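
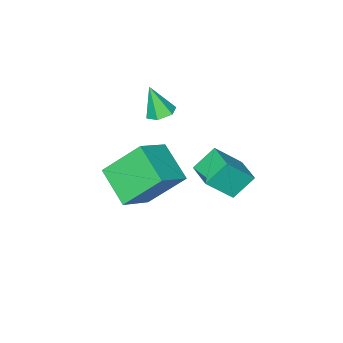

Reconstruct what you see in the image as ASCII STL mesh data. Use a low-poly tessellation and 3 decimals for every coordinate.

solid 
facet normal -0.614 0.310 -0.726
outer loop
vertex 0.683 0.368 1.598
vertex 1.122 1.438 1.683
vertex 1.493 0.099 0.798
endloop
endfacet
facet normal -0.379 -0.923 -0.073
outer loop
vertex 2.438 -0.378 1.917
vertex 0.683 0.368 1.598
vertex 1.493 0.099 0.798
endloop
endfacet
facet normal -0.614 0.310 -0.726
outer loop
vertex 1.493 0.099 0.798
vertex 1.122 1.438 1.683
vertex 1.932 1.169 0.883
endloop
endfacet
facet normal 0.693 -0.230 -0.683
outer loop
vertex 1.932 1.169 0.883
vertex 2.438 -0.378 1.917
vertex 1.493 0.099 0.798
endloop
endfacet
facet normal -0.693 0.230 0.683
outer loop
vertex 0.683 0.368 1.598
vertex 2.067 0.961 2.802
vertex 1.122 1.438 1.683
endloop
endfacet
facet normal -0.379 -0.923 -0.073
outer loop
vertex 1.628 -0.109 2.717
vertex 0.683 0.368 1.598
vertex 2.438 -0.378 1.917
endloop
endfacet
facet normal -0.693 0.230 0.683
outer loop
vertex 1.628 -0.109 2.717
vertex 2.067 0.961 2.802
vertex 0.683 0.368 1.598
endloop
endfacet
facet normal 0.379 0.923 0.073
outer loop
vertex 1.122 1.438 1.683
vertex 2.067 0.961 2.802
vertex 1.932 1.169 0.883
endloop
endfacet
facet normal 0.693 -0.230 -0.683
outer loop
vertex 2.877 0.692 2.002
vertex 2.438 -0.378 1.917
vertex 1.932 1.169 0.883
endloop
endfacet
facet normal 0.379 0.923 0.073
outer loop
vertex 1.932 1.169 0.883
vertex 2.067 0.961 2.802
vertex 2.877 0.692 2.002
endloop
endfacet
facet normal 0.614 -0.310 0.726
outer loop
vertex 2.877 0.692 2.002
vertex 1.628 -0.109 2.717
vertex 2.438 -0.378 1.917
endloop
endfacet
facet normal 0.614 -0.310 0.726
outer loop
vertex 2.067 0.961 2.802
vertex 1.628 -0.109 2.717
vertex 2.877 0.692 2.002
endloop
endfacet
facet normal -0.081 0.383 -0.920
outer loop
vertex 2.03 -3.24 2.681
vertex 1.495 -3.01 2.824
vertex 1.993 -2.688 2.914
endloop
endfacet
facet normal 0.958 -0.054 0.281
outer loop
vertex 2.03 -3.24 2.681
vertex 1.993 -2.688 2.914
vertex 1.605 -3.53 4.076
endloop
endfacet
facet normal -0.081 0.383 -0.920
outer loop
vertex 1.993 -2.688 2.914
vertex 1.495 -3.01 2.824
vertex 1.457 -2.458 3.057
endloop
endfacet
facet normal 0.443 0.649 0.618
outer loop
vertex 1.993 -2.688 2.914
vertex 1.457 -2.458 3.057
vertex 1.605 -3.53 4.076
endloop
endfacet
facet normal -0.081 0.383 -0.920
outer loop
vertex 1.457 -2.458 3.057
vertex 1.495 -3.01 2.824
vertex 0.959 -2.78 2.967
endloop
endfacet
facet normal -0.486 0.566 0.666
outer loop
vertex 1.457 -2.458 3.057
vertex 0.959 -2.78 2.967
vertex 1.605 -3.53 4.076
endloop
endfacet
facet normal -0.081 0.383 -0.920
outer loop
vertex 0.959 -2.78 2.967
vertex 1.495 -3.01 2.824
vertex 0.997 -3.332 2.734
endloop
endfacet
facet normal -0.900 -0.220 0.375
outer loop
vertex 0.959 -2.78 2.967
vertex 0.997 -3.332 2.734
vertex 1.605 -3.53 4.076
endloop
endfacet
facet normal -0.080 0.382 -0.921
outer loop
vertex 0.997 -3.332 2.734
vertex 1.495 -3.01 2.824
vertex 1.532 -3.562 2.592
endloop
endfacet
facet normal -0.386 -0.922 0.039
outer loop
vertex 0.997 -3.332 2.734
vertex 1.532 -3.562 2.592
vertex 1.605 -3.53 4.076
endloop
endfacet
facet normal -0.082 0.381 -0.921
outer loop
vertex 1.532 -3.562 2.592
vertex 1.495 -3.01 2.824
vertex 2.03 -3.24 2.681
endloop
endfacet
facet normal 0.544 -0.839 -0.009
outer loop
vertex 1.532 -3.562 2.592
vertex 2.03 -3.24 2.681
vertex 1.605 -3.53 4.076
endloop
endfacet
facet normal -0.846 -0.082 -0.527
outer loop
vertex 1.895 -4.503 -1.239
vertex 0.869 -3.472 0.248
vertex 2.255 -2.964 -2.057
endloop
endfacet
facet normal 0.493 -0.495 -0.715
outer loop
vertex 3.651 -2.828 -1.188
vertex 1.895 -4.503 -1.239
vertex 2.255 -2.964 -2.057
endloop
endfacet
facet normal -0.846 -0.082 -0.527
outer loop
vertex 2.255 -2.964 -2.057
vertex 0.869 -3.472 0.248
vertex 1.229 -1.933 -0.571
endloop
endfacet
facet normal 0.202 0.864 -0.460
outer loop
vertex 1.229 -1.933 -0.571
vertex 3.651 -2.828 -1.188
vertex 2.255 -2.964 -2.057
endloop
endfacet
facet normal -0.202 -0.865 0.460
outer loop
vertex 1.895 -4.503 -1.239
vertex 2.265 -3.336 1.117
vertex 0.869 -3.472 0.248
endloop
endfacet
facet normal 0.494 -0.496 -0.715
outer loop
vertex 3.291 -4.367 -0.369
vertex 1.895 -4.503 -1.239
vertex 3.651 -2.828 -1.188
endloop
endfacet
facet normal -0.202 -0.865 0.460
outer loop
vertex 3.291 -4.367 -0.369
vertex 2.265 -3.336 1.117
vertex 1.895 -4.503 -1.239
endloop
endfacet
facet normal -0.493 0.496 0.715
outer loop
vertex 0.869 -3.472 0.248
vertex 2.265 -3.336 1.117
vertex 1.229 -1.933 -0.571
endloop
endfacet
facet normal 0.202 0.865 -0.460
outer loop
vertex 2.625 -1.797 0.299
vertex 3.651 -2.828 -1.188
vertex 1.229 -1.933 -0.571
endloop
endfacet
facet normal -0.494 0.495 0.715
outer loop
vertex 1.229 -1.933 -0.571
vertex 2.265 -3.336 1.117
vertex 2.625 -1.797 0.299
endloop
endfacet
facet normal 0.846 0.082 0.527
outer loop
vertex 2.625 -1.797 0.299
vertex 3.291 -4.367 -0.369
vertex 3.651 -2.828 -1.188
endloop
endfacet
facet normal 0.846 0.082 0.527
outer loop
vertex 2.265 -3.336 1.117
vertex 3.291 -4.367 -0.369
vertex 2.625 -1.797 0.299
endloop
endfacet

endsolid


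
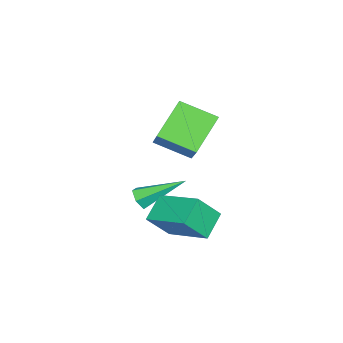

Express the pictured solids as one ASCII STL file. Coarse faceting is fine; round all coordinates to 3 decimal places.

solid 
facet normal 0.303 -0.799 -0.519
outer loop
vertex -2.692 -2.634 -1.125
vertex -2.862 -2.367 -1.635
vertex -2.304 -2.29 -1.428
endloop
endfacet
facet normal 0.611 0.007 0.791
outer loop
vertex -2.692 -2.634 -1.125
vertex -2.304 -2.29 -1.428
vertex -3.518 -0.633 -0.505
endloop
endfacet
facet normal 0.303 -0.798 -0.521
outer loop
vertex -2.304 -2.29 -1.428
vertex -2.862 -2.367 -1.635
vertex -2.475 -2.023 -1.937
endloop
endfacet
facet normal 0.814 0.580 0.030
outer loop
vertex -2.304 -2.29 -1.428
vertex -2.475 -2.023 -1.937
vertex -3.518 -0.633 -0.505
endloop
endfacet
facet normal 0.302 -0.798 -0.522
outer loop
vertex -2.475 -2.023 -1.937
vertex -2.862 -2.367 -1.635
vertex -3.033 -2.099 -2.144
endloop
endfacet
facet normal 0.134 0.758 -0.638
outer loop
vertex -2.475 -2.023 -1.937
vertex -3.033 -2.099 -2.144
vertex -3.518 -0.633 -0.505
endloop
endfacet
facet normal 0.302 -0.798 -0.522
outer loop
vertex -3.033 -2.099 -2.144
vertex -2.862 -2.367 -1.635
vertex -3.42 -2.443 -1.842
endloop
endfacet
facet normal -0.752 0.365 -0.549
outer loop
vertex -3.033 -2.099 -2.144
vertex -3.42 -2.443 -1.842
vertex -3.518 -0.633 -0.505
endloop
endfacet
facet normal 0.302 -0.800 -0.519
outer loop
vertex -3.42 -2.443 -1.842
vertex -2.862 -2.367 -1.635
vertex -3.25 -2.71 -1.332
endloop
endfacet
facet normal -0.956 -0.207 0.210
outer loop
vertex -3.42 -2.443 -1.842
vertex -3.25 -2.71 -1.332
vertex -3.518 -0.633 -0.505
endloop
endfacet
facet normal 0.302 -0.800 -0.519
outer loop
vertex -3.25 -2.71 -1.332
vertex -2.862 -2.367 -1.635
vertex -2.692 -2.634 -1.125
endloop
endfacet
facet normal -0.274 -0.386 0.881
outer loop
vertex -3.25 -2.71 -1.332
vertex -2.692 -2.634 -1.125
vertex -3.518 -0.633 -0.505
endloop
endfacet
facet normal -0.745 0.159 0.648
outer loop
vertex -3.181 -0.771 4.317
vertex -3.436 0.8 3.638
vertex -4.483 -1.547 3.012
endloop
endfacet
facet normal 0.147 -0.908 0.393
outer loop
vertex -3.024 -1.86 1.742
vertex -3.181 -0.771 4.317
vertex -4.483 -1.547 3.012
endloop
endfacet
facet normal -0.745 0.159 0.648
outer loop
vertex -4.483 -1.547 3.012
vertex -3.436 0.8 3.638
vertex -4.738 0.023 2.333
endloop
endfacet
facet normal -0.651 -0.388 -0.652
outer loop
vertex -4.738 0.023 2.333
vertex -3.024 -1.86 1.742
vertex -4.483 -1.547 3.012
endloop
endfacet
facet normal 0.651 0.388 0.652
outer loop
vertex -3.181 -0.771 4.317
vertex -1.977 0.487 2.368
vertex -3.436 0.8 3.638
endloop
endfacet
facet normal 0.148 -0.908 0.393
outer loop
vertex -1.722 -1.083 3.047
vertex -3.181 -0.771 4.317
vertex -3.024 -1.86 1.742
endloop
endfacet
facet normal 0.651 0.388 0.653
outer loop
vertex -1.722 -1.083 3.047
vertex -1.977 0.487 2.368
vertex -3.181 -0.771 4.317
endloop
endfacet
facet normal -0.148 0.908 -0.393
outer loop
vertex -3.436 0.8 3.638
vertex -1.977 0.487 2.368
vertex -4.738 0.023 2.333
endloop
endfacet
facet normal -0.651 -0.388 -0.653
outer loop
vertex -3.279 -0.289 1.063
vertex -3.024 -1.86 1.742
vertex -4.738 0.023 2.333
endloop
endfacet
facet normal -0.148 0.908 -0.393
outer loop
vertex -4.738 0.023 2.333
vertex -1.977 0.487 2.368
vertex -3.279 -0.289 1.063
endloop
endfacet
facet normal 0.745 -0.159 -0.648
outer loop
vertex -3.279 -0.289 1.063
vertex -1.722 -1.083 3.047
vertex -3.024 -1.86 1.742
endloop
endfacet
facet normal 0.745 -0.159 -0.648
outer loop
vertex -1.977 0.487 2.368
vertex -1.722 -1.083 3.047
vertex -3.279 -0.289 1.063
endloop
endfacet
facet normal -0.478 0.446 -0.757
outer loop
vertex -2.507 -0.328 -1.53
vertex -1.855 1.59 -0.812
vertex -1.403 -0.422 -2.283
endloop
endfacet
facet normal -0.303 -0.893 -0.333
outer loop
vertex -0.685 -1.09 -1.148
vertex -2.507 -0.328 -1.53
vertex -1.403 -0.422 -2.283
endloop
endfacet
facet normal -0.479 0.446 -0.757
outer loop
vertex -1.403 -0.422 -2.283
vertex -1.855 1.59 -0.812
vertex -0.751 1.497 -1.565
endloop
endfacet
facet normal 0.824 -0.070 -0.562
outer loop
vertex -0.751 1.497 -1.565
vertex -0.685 -1.09 -1.148
vertex -1.403 -0.422 -2.283
endloop
endfacet
facet normal -0.824 0.070 0.562
outer loop
vertex -2.507 -0.328 -1.53
vertex -1.137 0.922 0.323
vertex -1.855 1.59 -0.812
endloop
endfacet
facet normal -0.303 -0.892 -0.334
outer loop
vertex -1.789 -0.997 -0.395
vertex -2.507 -0.328 -1.53
vertex -0.685 -1.09 -1.148
endloop
endfacet
facet normal -0.824 0.070 0.562
outer loop
vertex -1.789 -0.997 -0.395
vertex -1.137 0.922 0.323
vertex -2.507 -0.328 -1.53
endloop
endfacet
facet normal 0.303 0.893 0.334
outer loop
vertex -1.855 1.59 -0.812
vertex -1.137 0.922 0.323
vertex -0.751 1.497 -1.565
endloop
endfacet
facet normal 0.824 -0.070 -0.562
outer loop
vertex -0.033 0.828 -0.43
vertex -0.685 -1.09 -1.148
vertex -0.751 1.497 -1.565
endloop
endfacet
facet normal 0.304 0.892 0.334
outer loop
vertex -0.751 1.497 -1.565
vertex -1.137 0.922 0.323
vertex -0.033 0.828 -0.43
endloop
endfacet
facet normal 0.478 -0.446 0.757
outer loop
vertex -0.033 0.828 -0.43
vertex -1.789 -0.997 -0.395
vertex -0.685 -1.09 -1.148
endloop
endfacet
facet normal 0.478 -0.446 0.757
outer loop
vertex -1.137 0.922 0.323
vertex -1.789 -0.997 -0.395
vertex -0.033 0.828 -0.43
endloop
endfacet

endsolid


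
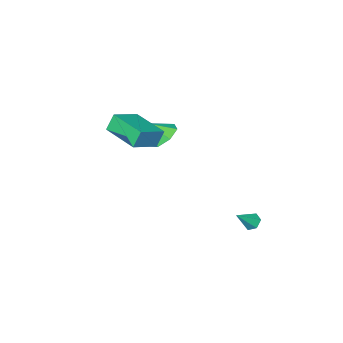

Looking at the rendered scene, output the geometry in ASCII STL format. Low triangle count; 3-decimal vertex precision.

solid 
facet normal -0.912 -0.112 -0.395
outer loop
vertex 1.147 -0.928 3.846
vertex 0.979 1.224 3.625
vertex 1.582 -0.995 2.86
endloop
endfacet
facet normal 0.078 -0.992 0.102
outer loop
vertex 3.141 -0.804 3.535
vertex 1.147 -0.928 3.846
vertex 1.582 -0.995 2.86
endloop
endfacet
facet normal -0.912 -0.112 -0.395
outer loop
vertex 1.582 -0.995 2.86
vertex 0.979 1.224 3.625
vertex 1.414 1.157 2.639
endloop
endfacet
facet normal 0.403 -0.062 -0.913
outer loop
vertex 1.414 1.157 2.639
vertex 3.141 -0.804 3.535
vertex 1.582 -0.995 2.86
endloop
endfacet
facet normal -0.403 0.062 0.913
outer loop
vertex 1.147 -0.928 3.846
vertex 2.538 1.415 4.3
vertex 0.979 1.224 3.625
endloop
endfacet
facet normal 0.078 -0.992 0.102
outer loop
vertex 2.706 -0.737 4.521
vertex 1.147 -0.928 3.846
vertex 3.141 -0.804 3.535
endloop
endfacet
facet normal -0.403 0.062 0.913
outer loop
vertex 2.706 -0.737 4.521
vertex 2.538 1.415 4.3
vertex 1.147 -0.928 3.846
endloop
endfacet
facet normal -0.078 0.992 -0.102
outer loop
vertex 0.979 1.224 3.625
vertex 2.538 1.415 4.3
vertex 1.414 1.157 2.639
endloop
endfacet
facet normal 0.403 -0.062 -0.913
outer loop
vertex 2.973 1.348 3.314
vertex 3.141 -0.804 3.535
vertex 1.414 1.157 2.639
endloop
endfacet
facet normal -0.078 0.992 -0.102
outer loop
vertex 1.414 1.157 2.639
vertex 2.538 1.415 4.3
vertex 2.973 1.348 3.314
endloop
endfacet
facet normal 0.912 0.112 0.395
outer loop
vertex 2.973 1.348 3.314
vertex 2.706 -0.737 4.521
vertex 3.141 -0.804 3.535
endloop
endfacet
facet normal 0.912 0.112 0.395
outer loop
vertex 2.538 1.415 4.3
vertex 2.706 -0.737 4.521
vertex 2.973 1.348 3.314
endloop
endfacet
facet normal -0.535 0.401 -0.744
outer loop
vertex -0.399 -1.989 0.18
vertex -1.127 -1.779 0.817
vertex -0.351 -1.22 0.56
endloop
endfacet
facet normal 0.998 -0.066 0.008
outer loop
vertex -0.399 -1.989 0.18
vertex -0.351 -1.22 0.56
vertex -0.433 -2.301 1.783
endloop
endfacet
facet normal -0.535 0.401 -0.744
outer loop
vertex -0.351 -1.22 0.56
vertex -1.127 -1.779 0.817
vertex -0.888 -0.872 1.134
endloop
endfacet
facet normal 0.772 0.450 0.449
outer loop
vertex -0.351 -1.22 0.56
vertex -0.888 -0.872 1.134
vertex -0.433 -2.301 1.783
endloop
endfacet
facet normal -0.535 0.401 -0.744
outer loop
vertex -0.888 -0.872 1.134
vertex -1.127 -1.779 0.817
vertex -1.605 -1.207 1.469
endloop
endfacet
facet normal 0.193 0.456 0.869
outer loop
vertex -0.888 -0.872 1.134
vertex -1.605 -1.207 1.469
vertex -0.433 -2.301 1.783
endloop
endfacet
facet normal -0.534 0.402 -0.744
outer loop
vertex -1.605 -1.207 1.469
vertex -1.127 -1.779 0.817
vertex -1.962 -1.972 1.312
endloop
endfacet
facet normal -0.304 -0.053 0.951
outer loop
vertex -1.605 -1.207 1.469
vertex -1.962 -1.972 1.312
vertex -0.433 -2.301 1.783
endloop
endfacet
facet normal -0.534 0.402 -0.744
outer loop
vertex -1.962 -1.972 1.312
vertex -1.127 -1.779 0.817
vertex -1.691 -2.592 0.783
endloop
endfacet
facet normal -0.344 -0.692 0.635
outer loop
vertex -1.962 -1.972 1.312
vertex -1.691 -2.592 0.783
vertex -0.433 -2.301 1.783
endloop
endfacet
facet normal -0.535 0.402 -0.743
outer loop
vertex -1.691 -2.592 0.783
vertex -1.127 -1.779 0.817
vertex -0.996 -2.599 0.279
endloop
endfacet
facet normal 0.103 -0.982 0.156
outer loop
vertex -1.691 -2.592 0.783
vertex -0.996 -2.599 0.279
vertex -0.433 -2.301 1.783
endloop
endfacet
facet normal -0.534 0.402 -0.743
outer loop
vertex -0.996 -2.599 0.279
vertex -1.127 -1.779 0.817
vertex -0.399 -1.989 0.18
endloop
endfacet
facet normal 0.699 -0.704 -0.122
outer loop
vertex -0.996 -2.599 0.279
vertex -0.399 -1.989 0.18
vertex -0.433 -2.301 1.783
endloop
endfacet
facet normal -0.737 0.031 -0.676
outer loop
vertex -2.75 3.089 -4.041
vertex -3.006 3.502 -3.743
vertex -2.629 3.636 -4.148
endloop
endfacet
facet normal 0.850 -0.276 -0.449
outer loop
vertex -2.75 3.089 -4.041
vertex -2.629 3.636 -4.148
vertex -1.974 3.458 -2.797
endloop
endfacet
facet normal -0.737 0.032 -0.675
outer loop
vertex -2.629 3.636 -4.148
vertex -3.006 3.502 -3.743
vertex -2.884 4.048 -3.85
endloop
endfacet
facet normal 0.722 0.639 -0.266
outer loop
vertex -2.629 3.636 -4.148
vertex -2.884 4.048 -3.85
vertex -1.974 3.458 -2.797
endloop
endfacet
facet normal -0.737 0.032 -0.675
outer loop
vertex -2.884 4.048 -3.85
vertex -3.006 3.502 -3.743
vertex -3.262 3.915 -3.444
endloop
endfacet
facet normal 0.117 0.906 0.406
outer loop
vertex -2.884 4.048 -3.85
vertex -3.262 3.915 -3.444
vertex -1.974 3.458 -2.797
endloop
endfacet
facet normal -0.738 0.031 -0.675
outer loop
vertex -3.262 3.915 -3.444
vertex -3.006 3.502 -3.743
vertex -3.383 3.368 -3.337
endloop
endfacet
facet normal -0.360 0.255 0.897
outer loop
vertex -3.262 3.915 -3.444
vertex -3.383 3.368 -3.337
vertex -1.974 3.458 -2.797
endloop
endfacet
facet normal -0.737 0.030 -0.675
outer loop
vertex -3.383 3.368 -3.337
vertex -3.006 3.502 -3.743
vertex -3.127 2.955 -3.635
endloop
endfacet
facet normal -0.232 -0.660 0.715
outer loop
vertex -3.383 3.368 -3.337
vertex -3.127 2.955 -3.635
vertex -1.974 3.458 -2.797
endloop
endfacet
facet normal -0.737 0.030 -0.675
outer loop
vertex -3.127 2.955 -3.635
vertex -3.006 3.502 -3.743
vertex -2.75 3.089 -4.041
endloop
endfacet
facet normal 0.374 -0.926 0.042
outer loop
vertex -3.127 2.955 -3.635
vertex -2.75 3.089 -4.041
vertex -1.974 3.458 -2.797
endloop
endfacet

endsolid


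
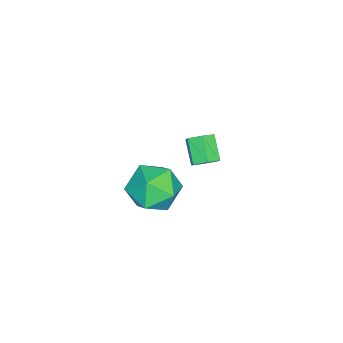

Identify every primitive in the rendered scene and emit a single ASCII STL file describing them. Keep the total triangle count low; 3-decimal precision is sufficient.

solid 
facet normal -0.712 -0.656 0.252
outer loop
vertex -1.724 -4.096 -2.467
vertex -1.035 -5.033 -2.958
vertex -0.896 -4.717 -1.744
endloop
endfacet
facet normal -0.698 -0.107 0.708
outer loop
vertex -1.724 -4.096 -2.467
vertex -0.896 -4.717 -1.744
vertex -0.997 -3.462 -1.654
endloop
endfacet
facet normal -0.804 0.492 0.335
outer loop
vertex -1.724 -4.096 -2.467
vertex -0.997 -3.462 -1.654
vertex -1.198 -3.003 -2.812
endloop
endfacet
facet normal -0.882 0.314 -0.352
outer loop
vertex -1.724 -4.096 -2.467
vertex -1.198 -3.003 -2.812
vertex -1.222 -3.973 -3.617
endloop
endfacet
facet normal -0.825 -0.396 -0.403
outer loop
vertex -1.724 -4.096 -2.467
vertex -1.222 -3.973 -3.617
vertex -1.035 -5.033 -2.958
endloop
endfacet
facet normal -0.046 -0.075 0.996
outer loop
vertex -0.997 -3.462 -1.654
vertex -0.896 -4.717 -1.744
vertex 0.142 -4.007 -1.643
endloop
endfacet
facet normal -0.068 -0.964 0.259
outer loop
vertex -0.896 -4.717 -1.744
vertex -1.035 -5.033 -2.958
vertex 0.118 -4.977 -2.448
endloop
endfacet
facet normal -0.252 -0.543 -0.801
outer loop
vertex -1.035 -5.033 -2.958
vertex -1.222 -3.973 -3.617
vertex -0.083 -4.518 -3.606
endloop
endfacet
facet normal -0.344 0.605 -0.718
outer loop
vertex -1.222 -3.973 -3.617
vertex -1.198 -3.003 -2.812
vertex -0.184 -3.263 -3.516
endloop
endfacet
facet normal -0.217 0.894 0.392
outer loop
vertex -1.198 -3.003 -2.812
vertex -0.997 -3.462 -1.654
vertex -0.045 -2.947 -2.302
endloop
endfacet
facet normal 0.882 -0.314 0.352
outer loop
vertex 0.644 -3.884 -2.793
vertex 0.142 -4.007 -1.643
vertex 0.118 -4.977 -2.448
endloop
endfacet
facet normal 0.804 -0.492 -0.335
outer loop
vertex 0.644 -3.884 -2.793
vertex 0.118 -4.977 -2.448
vertex -0.083 -4.518 -3.606
endloop
endfacet
facet normal 0.698 0.107 -0.708
outer loop
vertex 0.644 -3.884 -2.793
vertex -0.083 -4.518 -3.606
vertex -0.184 -3.263 -3.516
endloop
endfacet
facet normal 0.712 0.656 -0.252
outer loop
vertex 0.644 -3.884 -2.793
vertex -0.184 -3.263 -3.516
vertex -0.045 -2.947 -2.302
endloop
endfacet
facet normal 0.825 0.396 0.403
outer loop
vertex 0.644 -3.884 -2.793
vertex -0.045 -2.947 -2.302
vertex 0.142 -4.007 -1.643
endloop
endfacet
facet normal 0.344 -0.605 0.718
outer loop
vertex 0.118 -4.977 -2.448
vertex 0.142 -4.007 -1.643
vertex -0.896 -4.717 -1.744
endloop
endfacet
facet normal 0.217 -0.894 -0.392
outer loop
vertex -0.083 -4.518 -3.606
vertex 0.118 -4.977 -2.448
vertex -1.035 -5.033 -2.958
endloop
endfacet
facet normal 0.046 0.075 -0.996
outer loop
vertex -0.184 -3.263 -3.516
vertex -0.083 -4.518 -3.606
vertex -1.222 -3.973 -3.617
endloop
endfacet
facet normal 0.068 0.964 -0.259
outer loop
vertex -0.045 -2.947 -2.302
vertex -0.184 -3.263 -3.516
vertex -1.198 -3.003 -2.812
endloop
endfacet
facet normal 0.252 0.543 0.801
outer loop
vertex 0.142 -4.007 -1.643
vertex -0.045 -2.947 -2.302
vertex -0.997 -3.462 -1.654
endloop
endfacet
facet normal 0.618 0.438 -0.653
outer loop
vertex 1.557 -1.549 1.85
vertex 1.109 -1.227 1.642
vertex 1.436 -1.023 2.088
endloop
endfacet
facet normal 0.758 -0.116 0.642
outer loop
vertex 1.557 -1.549 1.85
vertex 1.436 -1.023 2.088
vertex 0.839 -2.056 2.607
endloop
endfacet
facet normal 0.758 -0.116 0.642
outer loop
vertex 0.839 -2.056 2.607
vertex 1.436 -1.023 2.088
vertex 0.718 -1.53 2.845
endloop
endfacet
facet normal -0.619 -0.437 0.652
outer loop
vertex 0.839 -2.056 2.607
vertex 0.718 -1.53 2.845
vertex 0.391 -1.733 2.398
endloop
endfacet
facet normal 0.619 0.436 -0.653
outer loop
vertex 1.436 -1.023 2.088
vertex 1.109 -1.227 1.642
vertex 0.989 -0.7 1.88
endloop
endfacet
facet normal 0.203 0.713 0.671
outer loop
vertex 1.436 -1.023 2.088
vertex 0.989 -0.7 1.88
vertex 0.718 -1.53 2.845
endloop
endfacet
facet normal 0.203 0.713 0.671
outer loop
vertex 0.718 -1.53 2.845
vertex 0.989 -0.7 1.88
vertex 0.271 -1.207 2.637
endloop
endfacet
facet normal -0.619 -0.437 0.652
outer loop
vertex 0.718 -1.53 2.845
vertex 0.271 -1.207 2.637
vertex 0.391 -1.733 2.398
endloop
endfacet
facet normal 0.619 0.436 -0.653
outer loop
vertex 0.989 -0.7 1.88
vertex 1.109 -1.227 1.642
vertex 0.661 -0.904 1.433
endloop
endfacet
facet normal -0.556 0.831 0.029
outer loop
vertex 0.989 -0.7 1.88
vertex 0.661 -0.904 1.433
vertex 0.271 -1.207 2.637
endloop
endfacet
facet normal -0.556 0.831 0.029
outer loop
vertex 0.271 -1.207 2.637
vertex 0.661 -0.904 1.433
vertex -0.057 -1.411 2.19
endloop
endfacet
facet normal -0.618 -0.438 0.653
outer loop
vertex 0.271 -1.207 2.637
vertex -0.057 -1.411 2.19
vertex 0.391 -1.733 2.398
endloop
endfacet
facet normal 0.619 0.437 -0.652
outer loop
vertex 0.661 -0.904 1.433
vertex 1.109 -1.227 1.642
vertex 0.782 -1.43 1.195
endloop
endfacet
facet normal -0.758 0.116 -0.642
outer loop
vertex 0.661 -0.904 1.433
vertex 0.782 -1.43 1.195
vertex -0.057 -1.411 2.19
endloop
endfacet
facet normal -0.758 0.116 -0.642
outer loop
vertex -0.057 -1.411 2.19
vertex 0.782 -1.43 1.195
vertex 0.064 -1.937 1.952
endloop
endfacet
facet normal -0.618 -0.438 0.653
outer loop
vertex -0.057 -1.411 2.19
vertex 0.064 -1.937 1.952
vertex 0.391 -1.733 2.398
endloop
endfacet
facet normal 0.619 0.437 -0.652
outer loop
vertex 0.782 -1.43 1.195
vertex 1.109 -1.227 1.642
vertex 1.229 -1.753 1.403
endloop
endfacet
facet normal -0.203 -0.713 -0.671
outer loop
vertex 0.782 -1.43 1.195
vertex 1.229 -1.753 1.403
vertex 0.064 -1.937 1.952
endloop
endfacet
facet normal -0.203 -0.713 -0.671
outer loop
vertex 0.064 -1.937 1.952
vertex 1.229 -1.753 1.403
vertex 0.511 -2.26 2.16
endloop
endfacet
facet normal -0.619 -0.436 0.653
outer loop
vertex 0.064 -1.937 1.952
vertex 0.511 -2.26 2.16
vertex 0.391 -1.733 2.398
endloop
endfacet
facet normal 0.618 0.438 -0.653
outer loop
vertex 1.229 -1.753 1.403
vertex 1.109 -1.227 1.642
vertex 1.557 -1.549 1.85
endloop
endfacet
facet normal 0.556 -0.831 -0.029
outer loop
vertex 1.229 -1.753 1.403
vertex 1.557 -1.549 1.85
vertex 0.511 -2.26 2.16
endloop
endfacet
facet normal 0.556 -0.831 -0.029
outer loop
vertex 0.511 -2.26 2.16
vertex 1.557 -1.549 1.85
vertex 0.839 -2.056 2.607
endloop
endfacet
facet normal -0.619 -0.436 0.653
outer loop
vertex 0.511 -2.26 2.16
vertex 0.839 -2.056 2.607
vertex 0.391 -1.733 2.398
endloop
endfacet

endsolid


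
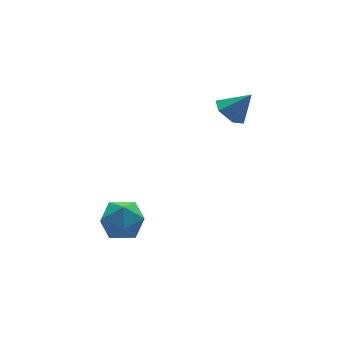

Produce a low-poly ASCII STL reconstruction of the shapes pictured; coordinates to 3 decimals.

solid 
facet normal 0.246 0.407 0.880
outer loop
vertex -4.087 2.589 -2.522
vertex -3.958 1.86 -2.221
vertex -3.361 2.258 -2.572
endloop
endfacet
facet normal 0.409 0.846 0.342
outer loop
vertex -4.087 2.589 -2.522
vertex -3.361 2.258 -2.572
vertex -3.662 2.656 -3.196
endloop
endfacet
facet normal -0.191 0.981 -0.023
outer loop
vertex -4.087 2.589 -2.522
vertex -3.662 2.656 -3.196
vertex -4.446 2.503 -3.231
endloop
endfacet
facet normal -0.724 0.625 0.291
outer loop
vertex -4.087 2.589 -2.522
vertex -4.446 2.503 -3.231
vertex -4.629 2.011 -2.629
endloop
endfacet
facet normal -0.455 0.270 0.849
outer loop
vertex -4.087 2.589 -2.522
vertex -4.629 2.011 -2.629
vertex -3.958 1.86 -2.221
endloop
endfacet
facet normal 0.859 0.504 -0.093
outer loop
vertex -3.662 2.656 -3.196
vertex -3.361 2.258 -2.572
vertex -3.271 1.969 -3.311
endloop
endfacet
facet normal 0.595 -0.207 0.777
outer loop
vertex -3.361 2.258 -2.572
vertex -3.958 1.86 -2.221
vertex -3.454 1.477 -2.709
endloop
endfacet
facet normal -0.538 -0.428 0.726
outer loop
vertex -3.958 1.86 -2.221
vertex -4.629 2.011 -2.629
vertex -4.238 1.324 -2.744
endloop
endfacet
facet normal -0.973 0.147 -0.176
outer loop
vertex -4.629 2.011 -2.629
vertex -4.446 2.503 -3.231
vertex -4.539 1.722 -3.368
endloop
endfacet
facet normal -0.111 0.723 -0.682
outer loop
vertex -4.446 2.503 -3.231
vertex -3.662 2.656 -3.196
vertex -3.942 2.12 -3.719
endloop
endfacet
facet normal 0.724 -0.625 -0.291
outer loop
vertex -3.813 1.391 -3.418
vertex -3.271 1.969 -3.311
vertex -3.454 1.477 -2.709
endloop
endfacet
facet normal 0.191 -0.981 0.023
outer loop
vertex -3.813 1.391 -3.418
vertex -3.454 1.477 -2.709
vertex -4.238 1.324 -2.744
endloop
endfacet
facet normal -0.409 -0.846 -0.342
outer loop
vertex -3.813 1.391 -3.418
vertex -4.238 1.324 -2.744
vertex -4.539 1.722 -3.368
endloop
endfacet
facet normal -0.246 -0.407 -0.880
outer loop
vertex -3.813 1.391 -3.418
vertex -4.539 1.722 -3.368
vertex -3.942 2.12 -3.719
endloop
endfacet
facet normal 0.455 -0.270 -0.849
outer loop
vertex -3.813 1.391 -3.418
vertex -3.942 2.12 -3.719
vertex -3.271 1.969 -3.311
endloop
endfacet
facet normal 0.973 -0.147 0.176
outer loop
vertex -3.454 1.477 -2.709
vertex -3.271 1.969 -3.311
vertex -3.361 2.258 -2.572
endloop
endfacet
facet normal 0.111 -0.723 0.682
outer loop
vertex -4.238 1.324 -2.744
vertex -3.454 1.477 -2.709
vertex -3.958 1.86 -2.221
endloop
endfacet
facet normal -0.859 -0.504 0.093
outer loop
vertex -4.539 1.722 -3.368
vertex -4.238 1.324 -2.744
vertex -4.629 2.011 -2.629
endloop
endfacet
facet normal -0.595 0.207 -0.777
outer loop
vertex -3.942 2.12 -3.719
vertex -4.539 1.722 -3.368
vertex -4.446 2.503 -3.231
endloop
endfacet
facet normal 0.538 0.428 -0.726
outer loop
vertex -3.271 1.969 -3.311
vertex -3.942 2.12 -3.719
vertex -3.662 2.656 -3.196
endloop
endfacet
facet normal -0.612 0.244 -0.752
outer loop
vertex 0.344 2.259 0.218
vertex -0.13 2.123 0.56
vertex 0.091 2.681 0.561
endloop
endfacet
facet normal 0.874 0.482 0.051
outer loop
vertex 0.344 2.259 0.218
vertex 0.091 2.681 0.561
vertex 0.49 1.877 1.32
endloop
endfacet
facet normal -0.614 0.244 -0.751
outer loop
vertex 0.091 2.681 0.561
vertex -0.13 2.123 0.56
vertex -0.383 2.545 0.904
endloop
endfacet
facet normal 0.253 0.728 0.638
outer loop
vertex 0.091 2.681 0.561
vertex -0.383 2.545 0.904
vertex 0.49 1.877 1.32
endloop
endfacet
facet normal -0.614 0.244 -0.751
outer loop
vertex -0.383 2.545 0.904
vertex -0.13 2.123 0.56
vertex -0.603 1.987 0.903
endloop
endfacet
facet normal -0.342 0.133 0.930
outer loop
vertex -0.383 2.545 0.904
vertex -0.603 1.987 0.903
vertex 0.49 1.877 1.32
endloop
endfacet
facet normal -0.614 0.244 -0.751
outer loop
vertex -0.603 1.987 0.903
vertex -0.13 2.123 0.56
vertex -0.35 1.565 0.559
endloop
endfacet
facet normal -0.313 -0.706 0.635
outer loop
vertex -0.603 1.987 0.903
vertex -0.35 1.565 0.559
vertex 0.49 1.877 1.32
endloop
endfacet
facet normal -0.612 0.243 -0.752
outer loop
vertex -0.35 1.565 0.559
vertex -0.13 2.123 0.56
vertex 0.124 1.701 0.217
endloop
endfacet
facet normal 0.308 -0.950 0.049
outer loop
vertex -0.35 1.565 0.559
vertex 0.124 1.701 0.217
vertex 0.49 1.877 1.32
endloop
endfacet
facet normal -0.612 0.243 -0.752
outer loop
vertex 0.124 1.701 0.217
vertex -0.13 2.123 0.56
vertex 0.344 2.259 0.218
endloop
endfacet
facet normal 0.903 -0.355 -0.243
outer loop
vertex 0.124 1.701 0.217
vertex 0.344 2.259 0.218
vertex 0.49 1.877 1.32
endloop
endfacet

endsolid


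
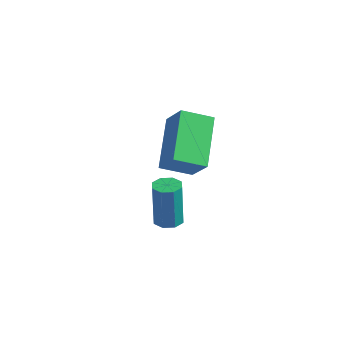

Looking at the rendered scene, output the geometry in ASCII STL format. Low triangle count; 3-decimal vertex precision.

solid 
facet normal 0.086 -0.068 -0.994
outer loop
vertex 0.681 -0.284 -2.899
vertex 0.222 -0.047 -2.955
vertex 0.716 0.112 -2.923
endloop
endfacet
facet normal 0.992 -0.082 0.091
outer loop
vertex 0.681 -0.284 -2.899
vertex 0.716 0.112 -2.923
vertex 0.538 -0.17 -1.229
endloop
endfacet
facet normal 0.993 -0.080 0.091
outer loop
vertex 0.538 -0.17 -1.229
vertex 0.716 0.112 -2.923
vertex 0.572 0.226 -1.253
endloop
endfacet
facet normal -0.086 0.068 0.994
outer loop
vertex 0.538 -0.17 -1.229
vertex 0.572 0.226 -1.253
vertex 0.078 0.067 -1.285
endloop
endfacet
facet normal 0.086 -0.068 -0.994
outer loop
vertex 0.716 0.112 -2.923
vertex 0.222 -0.047 -2.955
vertex 0.461 0.415 -2.966
endloop
endfacet
facet normal 0.763 0.646 0.022
outer loop
vertex 0.716 0.112 -2.923
vertex 0.461 0.415 -2.966
vertex 0.572 0.226 -1.253
endloop
endfacet
facet normal 0.764 0.645 0.022
outer loop
vertex 0.572 0.226 -1.253
vertex 0.461 0.415 -2.966
vertex 0.318 0.528 -1.296
endloop
endfacet
facet normal -0.087 0.069 0.994
outer loop
vertex 0.572 0.226 -1.253
vertex 0.318 0.528 -1.296
vertex 0.078 0.067 -1.285
endloop
endfacet
facet normal 0.085 -0.068 -0.994
outer loop
vertex 0.461 0.415 -2.966
vertex 0.222 -0.047 -2.955
vertex 0.066 0.447 -3.002
endloop
endfacet
facet normal 0.086 0.994 -0.060
outer loop
vertex 0.461 0.415 -2.966
vertex 0.066 0.447 -3.002
vertex 0.318 0.528 -1.296
endloop
endfacet
facet normal 0.089 0.994 -0.060
outer loop
vertex 0.318 0.528 -1.296
vertex 0.066 0.447 -3.002
vertex -0.077 0.561 -1.332
endloop
endfacet
facet normal -0.085 0.068 0.994
outer loop
vertex 0.318 0.528 -1.296
vertex -0.077 0.561 -1.332
vertex 0.078 0.067 -1.285
endloop
endfacet
facet normal 0.086 -0.067 -0.994
outer loop
vertex 0.066 0.447 -3.002
vertex 0.222 -0.047 -2.955
vertex -0.238 0.19 -3.011
endloop
endfacet
facet normal -0.640 0.761 -0.107
outer loop
vertex 0.066 0.447 -3.002
vertex -0.238 0.19 -3.011
vertex -0.077 0.561 -1.332
endloop
endfacet
facet normal -0.640 0.761 -0.107
outer loop
vertex -0.077 0.561 -1.332
vertex -0.238 0.19 -3.011
vertex -0.381 0.304 -1.341
endloop
endfacet
facet normal -0.086 0.067 0.994
outer loop
vertex -0.077 0.561 -1.332
vertex -0.381 0.304 -1.341
vertex 0.078 0.067 -1.285
endloop
endfacet
facet normal 0.086 -0.068 -0.994
outer loop
vertex -0.238 0.19 -3.011
vertex 0.222 -0.047 -2.955
vertex -0.272 -0.206 -2.987
endloop
endfacet
facet normal -0.993 0.080 -0.090
outer loop
vertex -0.238 0.19 -3.011
vertex -0.272 -0.206 -2.987
vertex -0.381 0.304 -1.341
endloop
endfacet
facet normal -0.992 0.082 -0.091
outer loop
vertex -0.381 0.304 -1.341
vertex -0.272 -0.206 -2.987
vertex -0.416 -0.092 -1.317
endloop
endfacet
facet normal -0.086 0.068 0.994
outer loop
vertex -0.381 0.304 -1.341
vertex -0.416 -0.092 -1.317
vertex 0.078 0.067 -1.285
endloop
endfacet
facet normal 0.087 -0.069 -0.994
outer loop
vertex -0.272 -0.206 -2.987
vertex 0.222 -0.047 -2.955
vertex -0.018 -0.508 -2.944
endloop
endfacet
facet normal -0.764 -0.645 -0.022
outer loop
vertex -0.272 -0.206 -2.987
vertex -0.018 -0.508 -2.944
vertex -0.416 -0.092 -1.317
endloop
endfacet
facet normal -0.763 -0.646 -0.022
outer loop
vertex -0.416 -0.092 -1.317
vertex -0.018 -0.508 -2.944
vertex -0.161 -0.395 -1.274
endloop
endfacet
facet normal -0.086 0.068 0.994
outer loop
vertex -0.416 -0.092 -1.317
vertex -0.161 -0.395 -1.274
vertex 0.078 0.067 -1.285
endloop
endfacet
facet normal 0.085 -0.068 -0.994
outer loop
vertex -0.018 -0.508 -2.944
vertex 0.222 -0.047 -2.955
vertex 0.377 -0.541 -2.908
endloop
endfacet
facet normal -0.089 -0.994 0.060
outer loop
vertex -0.018 -0.508 -2.944
vertex 0.377 -0.541 -2.908
vertex -0.161 -0.395 -1.274
endloop
endfacet
facet normal -0.086 -0.994 0.061
outer loop
vertex -0.161 -0.395 -1.274
vertex 0.377 -0.541 -2.908
vertex 0.234 -0.427 -1.238
endloop
endfacet
facet normal -0.085 0.068 0.994
outer loop
vertex -0.161 -0.395 -1.274
vertex 0.234 -0.427 -1.238
vertex 0.078 0.067 -1.285
endloop
endfacet
facet normal 0.086 -0.067 -0.994
outer loop
vertex 0.377 -0.541 -2.908
vertex 0.222 -0.047 -2.955
vertex 0.681 -0.284 -2.899
endloop
endfacet
facet normal 0.640 -0.761 0.107
outer loop
vertex 0.377 -0.541 -2.908
vertex 0.681 -0.284 -2.899
vertex 0.234 -0.427 -1.238
endloop
endfacet
facet normal 0.640 -0.761 0.107
outer loop
vertex 0.234 -0.427 -1.238
vertex 0.681 -0.284 -2.899
vertex 0.538 -0.17 -1.229
endloop
endfacet
facet normal -0.086 0.067 0.994
outer loop
vertex 0.234 -0.427 -1.238
vertex 0.538 -0.17 -1.229
vertex 0.078 0.067 -1.285
endloop
endfacet
facet normal -0.611 0.167 -0.774
outer loop
vertex -3.302 4.32 -2.395
vertex -2.46 5.135 -2.885
vertex -2.359 2.688 -3.492
endloop
endfacet
facet normal -0.663 -0.642 0.385
outer loop
vertex -1.54 2.465 -2.455
vertex -3.302 4.32 -2.395
vertex -2.359 2.688 -3.492
endloop
endfacet
facet normal -0.612 0.167 -0.773
outer loop
vertex -2.359 2.688 -3.492
vertex -2.46 5.135 -2.885
vertex -1.518 3.504 -3.982
endloop
endfacet
facet normal 0.433 -0.748 -0.503
outer loop
vertex -1.518 3.504 -3.982
vertex -1.54 2.465 -2.455
vertex -2.359 2.688 -3.492
endloop
endfacet
facet normal -0.432 0.749 0.502
outer loop
vertex -3.302 4.32 -2.395
vertex -1.641 4.912 -1.848
vertex -2.46 5.135 -2.885
endloop
endfacet
facet normal -0.663 -0.642 0.385
outer loop
vertex -2.482 4.096 -1.358
vertex -3.302 4.32 -2.395
vertex -1.54 2.465 -2.455
endloop
endfacet
facet normal -0.432 0.748 0.503
outer loop
vertex -2.482 4.096 -1.358
vertex -1.641 4.912 -1.848
vertex -3.302 4.32 -2.395
endloop
endfacet
facet normal 0.663 0.642 -0.385
outer loop
vertex -2.46 5.135 -2.885
vertex -1.641 4.912 -1.848
vertex -1.518 3.504 -3.982
endloop
endfacet
facet normal 0.432 -0.749 -0.503
outer loop
vertex -0.698 3.28 -2.945
vertex -1.54 2.465 -2.455
vertex -1.518 3.504 -3.982
endloop
endfacet
facet normal 0.663 0.642 -0.385
outer loop
vertex -1.518 3.504 -3.982
vertex -1.641 4.912 -1.848
vertex -0.698 3.28 -2.945
endloop
endfacet
facet normal 0.612 -0.167 0.773
outer loop
vertex -0.698 3.28 -2.945
vertex -2.482 4.096 -1.358
vertex -1.54 2.465 -2.455
endloop
endfacet
facet normal 0.612 -0.166 0.773
outer loop
vertex -1.641 4.912 -1.848
vertex -2.482 4.096 -1.358
vertex -0.698 3.28 -2.945
endloop
endfacet

endsolid


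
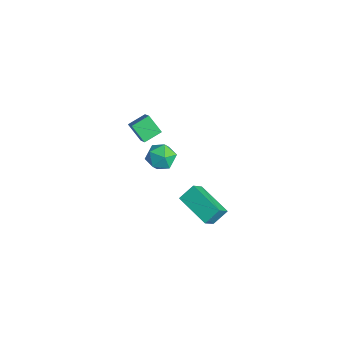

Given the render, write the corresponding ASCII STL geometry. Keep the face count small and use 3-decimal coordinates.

solid 
facet normal -0.927 -0.263 0.266
outer loop
vertex 3.202 -2.623 -0.772
vertex 3.156 -1.751 -0.07
vertex 2.7 -1.853 -1.761
endloop
endfacet
facet normal 0.041 -0.778 -0.627
outer loop
vertex 4.684 -1.289 -2.33
vertex 3.202 -2.623 -0.772
vertex 2.7 -1.853 -1.761
endloop
endfacet
facet normal -0.927 -0.264 0.266
outer loop
vertex 2.7 -1.853 -1.761
vertex 3.156 -1.751 -0.07
vertex 2.653 -0.981 -1.059
endloop
endfacet
facet normal -0.372 0.570 -0.733
outer loop
vertex 2.653 -0.981 -1.059
vertex 4.684 -1.289 -2.33
vertex 2.7 -1.853 -1.761
endloop
endfacet
facet normal 0.372 -0.570 0.732
outer loop
vertex 3.202 -2.623 -0.772
vertex 5.14 -1.187 -0.639
vertex 3.156 -1.751 -0.07
endloop
endfacet
facet normal 0.041 -0.778 -0.627
outer loop
vertex 5.187 -2.059 -1.341
vertex 3.202 -2.623 -0.772
vertex 4.684 -1.289 -2.33
endloop
endfacet
facet normal 0.372 -0.570 0.733
outer loop
vertex 5.187 -2.059 -1.341
vertex 5.14 -1.187 -0.639
vertex 3.202 -2.623 -0.772
endloop
endfacet
facet normal -0.041 0.778 0.627
outer loop
vertex 3.156 -1.751 -0.07
vertex 5.14 -1.187 -0.639
vertex 2.653 -0.981 -1.059
endloop
endfacet
facet normal -0.372 0.570 -0.733
outer loop
vertex 4.638 -0.417 -1.628
vertex 4.684 -1.289 -2.33
vertex 2.653 -0.981 -1.059
endloop
endfacet
facet normal -0.041 0.778 0.627
outer loop
vertex 2.653 -0.981 -1.059
vertex 5.14 -1.187 -0.639
vertex 4.638 -0.417 -1.628
endloop
endfacet
facet normal 0.927 0.263 -0.266
outer loop
vertex 4.638 -0.417 -1.628
vertex 5.187 -2.059 -1.341
vertex 4.684 -1.289 -2.33
endloop
endfacet
facet normal 0.927 0.264 -0.265
outer loop
vertex 5.14 -1.187 -0.639
vertex 5.187 -2.059 -1.341
vertex 4.638 -0.417 -1.628
endloop
endfacet
facet normal -0.720 0.175 -0.671
outer loop
vertex -3.968 -2.336 -0.996
vertex -4.052 -1.232 -0.618
vertex -3.078 -1.973 -1.856
endloop
endfacet
facet normal 0.072 -0.943 -0.324
outer loop
vertex -1.948 -2.248 -0.802
vertex -3.968 -2.336 -0.996
vertex -3.078 -1.973 -1.856
endloop
endfacet
facet normal -0.720 0.175 -0.671
outer loop
vertex -3.078 -1.973 -1.856
vertex -4.052 -1.232 -0.618
vertex -3.162 -0.869 -1.478
endloop
endfacet
facet normal 0.690 0.281 -0.667
outer loop
vertex -3.162 -0.869 -1.478
vertex -1.948 -2.248 -0.802
vertex -3.078 -1.973 -1.856
endloop
endfacet
facet normal -0.690 -0.281 0.667
outer loop
vertex -3.968 -2.336 -0.996
vertex -2.922 -1.507 0.436
vertex -4.052 -1.232 -0.618
endloop
endfacet
facet normal 0.072 -0.943 -0.324
outer loop
vertex -2.838 -2.611 0.058
vertex -3.968 -2.336 -0.996
vertex -1.948 -2.248 -0.802
endloop
endfacet
facet normal -0.690 -0.281 0.667
outer loop
vertex -2.838 -2.611 0.058
vertex -2.922 -1.507 0.436
vertex -3.968 -2.336 -0.996
endloop
endfacet
facet normal -0.072 0.943 0.324
outer loop
vertex -4.052 -1.232 -0.618
vertex -2.922 -1.507 0.436
vertex -3.162 -0.869 -1.478
endloop
endfacet
facet normal 0.690 0.281 -0.667
outer loop
vertex -2.032 -1.144 -0.424
vertex -1.948 -2.248 -0.802
vertex -3.162 -0.869 -1.478
endloop
endfacet
facet normal -0.072 0.943 0.324
outer loop
vertex -3.162 -0.869 -1.478
vertex -2.922 -1.507 0.436
vertex -2.032 -1.144 -0.424
endloop
endfacet
facet normal 0.720 -0.175 0.671
outer loop
vertex -2.032 -1.144 -0.424
vertex -2.838 -2.611 0.058
vertex -1.948 -2.248 -0.802
endloop
endfacet
facet normal 0.720 -0.175 0.671
outer loop
vertex -2.922 -1.507 0.436
vertex -2.838 -2.611 0.058
vertex -2.032 -1.144 -0.424
endloop
endfacet
facet normal -0.940 0.321 -0.112
outer loop
vertex -1.776 -1.586 -2.263
vertex -1.955 -1.782 -1.322
vertex -1.623 -0.9 -1.583
endloop
endfacet
facet normal -0.500 0.663 -0.557
outer loop
vertex -1.776 -1.586 -2.263
vertex -1.623 -0.9 -1.583
vertex -0.979 -1.023 -2.308
endloop
endfacet
facet normal -0.179 0.177 -0.968
outer loop
vertex -1.776 -1.586 -2.263
vertex -0.979 -1.023 -2.308
vertex -0.912 -1.98 -2.495
endloop
endfacet
facet normal -0.422 -0.467 -0.777
outer loop
vertex -1.776 -1.586 -2.263
vertex -0.912 -1.98 -2.495
vertex -1.516 -2.45 -1.885
endloop
endfacet
facet normal -0.892 -0.377 -0.248
outer loop
vertex -1.776 -1.586 -2.263
vertex -1.516 -2.45 -1.885
vertex -1.955 -1.782 -1.322
endloop
endfacet
facet normal 0.002 0.986 -0.166
outer loop
vertex -0.979 -1.023 -2.308
vertex -1.623 -0.9 -1.583
vertex -0.664 -0.87 -1.395
endloop
endfacet
facet normal -0.711 0.432 0.555
outer loop
vertex -1.623 -0.9 -1.583
vertex -1.955 -1.782 -1.322
vertex -1.268 -1.34 -0.785
endloop
endfacet
facet normal -0.633 -0.698 0.335
outer loop
vertex -1.955 -1.782 -1.322
vertex -1.516 -2.45 -1.885
vertex -1.201 -2.297 -0.972
endloop
endfacet
facet normal 0.129 -0.843 -0.522
outer loop
vertex -1.516 -2.45 -1.885
vertex -0.912 -1.98 -2.495
vertex -0.557 -2.42 -1.697
endloop
endfacet
facet normal 0.521 0.199 -0.830
outer loop
vertex -0.912 -1.98 -2.495
vertex -0.979 -1.023 -2.308
vertex -0.225 -1.538 -1.958
endloop
endfacet
facet normal 0.422 0.467 0.777
outer loop
vertex -0.404 -1.734 -1.017
vertex -0.664 -0.87 -1.395
vertex -1.268 -1.34 -0.785
endloop
endfacet
facet normal 0.179 -0.177 0.968
outer loop
vertex -0.404 -1.734 -1.017
vertex -1.268 -1.34 -0.785
vertex -1.201 -2.297 -0.972
endloop
endfacet
facet normal 0.500 -0.663 0.557
outer loop
vertex -0.404 -1.734 -1.017
vertex -1.201 -2.297 -0.972
vertex -0.557 -2.42 -1.697
endloop
endfacet
facet normal 0.940 -0.321 0.112
outer loop
vertex -0.404 -1.734 -1.017
vertex -0.557 -2.42 -1.697
vertex -0.225 -1.538 -1.958
endloop
endfacet
facet normal 0.892 0.377 0.248
outer loop
vertex -0.404 -1.734 -1.017
vertex -0.225 -1.538 -1.958
vertex -0.664 -0.87 -1.395
endloop
endfacet
facet normal -0.129 0.843 0.522
outer loop
vertex -1.268 -1.34 -0.785
vertex -0.664 -0.87 -1.395
vertex -1.623 -0.9 -1.583
endloop
endfacet
facet normal -0.521 -0.199 0.830
outer loop
vertex -1.201 -2.297 -0.972
vertex -1.268 -1.34 -0.785
vertex -1.955 -1.782 -1.322
endloop
endfacet
facet normal -0.002 -0.986 0.166
outer loop
vertex -0.557 -2.42 -1.697
vertex -1.201 -2.297 -0.972
vertex -1.516 -2.45 -1.885
endloop
endfacet
facet normal 0.711 -0.432 -0.555
outer loop
vertex -0.225 -1.538 -1.958
vertex -0.557 -2.42 -1.697
vertex -0.912 -1.98 -2.495
endloop
endfacet
facet normal 0.633 0.698 -0.335
outer loop
vertex -0.664 -0.87 -1.395
vertex -0.225 -1.538 -1.958
vertex -0.979 -1.023 -2.308
endloop
endfacet

endsolid


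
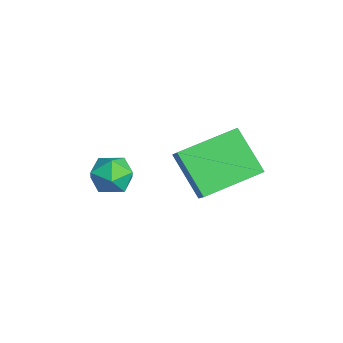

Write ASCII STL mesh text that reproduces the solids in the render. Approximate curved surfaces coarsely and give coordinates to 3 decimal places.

solid 
facet normal -0.657 -0.304 0.690
outer loop
vertex -1.322 -0.12 0.185
vertex -1.731 1.928 0.697
vertex -2.11 -0.093 -0.553
endloop
endfacet
facet normal 0.190 -0.952 -0.238
outer loop
vertex -0.889 0.472 -1.837
vertex -1.322 -0.12 0.185
vertex -2.11 -0.093 -0.553
endloop
endfacet
facet normal -0.657 -0.304 0.690
outer loop
vertex -2.11 -0.093 -0.553
vertex -1.731 1.928 0.697
vertex -2.519 1.955 -0.041
endloop
endfacet
facet normal -0.730 0.025 -0.683
outer loop
vertex -2.519 1.955 -0.041
vertex -0.889 0.472 -1.837
vertex -2.11 -0.093 -0.553
endloop
endfacet
facet normal 0.730 -0.025 0.683
outer loop
vertex -1.322 -0.12 0.185
vertex -0.51 2.493 -0.587
vertex -1.731 1.928 0.697
endloop
endfacet
facet normal 0.190 -0.952 -0.238
outer loop
vertex -0.101 0.445 -1.099
vertex -1.322 -0.12 0.185
vertex -0.889 0.472 -1.837
endloop
endfacet
facet normal 0.730 -0.025 0.683
outer loop
vertex -0.101 0.445 -1.099
vertex -0.51 2.493 -0.587
vertex -1.322 -0.12 0.185
endloop
endfacet
facet normal -0.190 0.952 0.238
outer loop
vertex -1.731 1.928 0.697
vertex -0.51 2.493 -0.587
vertex -2.519 1.955 -0.041
endloop
endfacet
facet normal -0.730 0.025 -0.683
outer loop
vertex -1.298 2.52 -1.325
vertex -0.889 0.472 -1.837
vertex -2.519 1.955 -0.041
endloop
endfacet
facet normal -0.190 0.952 0.238
outer loop
vertex -2.519 1.955 -0.041
vertex -0.51 2.493 -0.587
vertex -1.298 2.52 -1.325
endloop
endfacet
facet normal 0.657 0.304 -0.690
outer loop
vertex -1.298 2.52 -1.325
vertex -0.101 0.445 -1.099
vertex -0.889 0.472 -1.837
endloop
endfacet
facet normal 0.657 0.304 -0.690
outer loop
vertex -0.51 2.493 -0.587
vertex -0.101 0.445 -1.099
vertex -1.298 2.52 -1.325
endloop
endfacet
facet normal -0.903 -0.417 -0.106
outer loop
vertex -2.865 -1.927 -1.503
vertex -2.518 -2.67 -1.537
vertex -2.747 -2.357 -0.814
endloop
endfacet
facet normal -0.943 0.186 0.277
outer loop
vertex -2.865 -1.927 -1.503
vertex -2.747 -2.357 -0.814
vertex -2.592 -1.551 -0.827
endloop
endfacet
facet normal -0.685 0.718 -0.123
outer loop
vertex -2.865 -1.927 -1.503
vertex -2.592 -1.551 -0.827
vertex -2.268 -1.367 -1.558
endloop
endfacet
facet normal -0.487 0.446 -0.751
outer loop
vertex -2.865 -1.927 -1.503
vertex -2.268 -1.367 -1.558
vertex -2.223 -2.058 -1.997
endloop
endfacet
facet normal -0.622 -0.257 -0.740
outer loop
vertex -2.865 -1.927 -1.503
vertex -2.223 -2.058 -1.997
vertex -2.518 -2.67 -1.537
endloop
endfacet
facet normal -0.519 0.113 0.847
outer loop
vertex -2.592 -1.551 -0.827
vertex -2.747 -2.357 -0.814
vertex -2.077 -2.062 -0.443
endloop
endfacet
facet normal -0.455 -0.861 0.229
outer loop
vertex -2.747 -2.357 -0.814
vertex -2.518 -2.67 -1.537
vertex -2.032 -2.753 -0.882
endloop
endfacet
facet normal -0.000 -0.601 -0.799
outer loop
vertex -2.518 -2.67 -1.537
vertex -2.223 -2.058 -1.997
vertex -1.708 -2.569 -1.613
endloop
endfacet
facet normal 0.218 0.533 -0.817
outer loop
vertex -2.223 -2.058 -1.997
vertex -2.268 -1.367 -1.558
vertex -1.553 -1.763 -1.626
endloop
endfacet
facet normal -0.103 0.974 0.200
outer loop
vertex -2.268 -1.367 -1.558
vertex -2.592 -1.551 -0.827
vertex -1.782 -1.45 -0.903
endloop
endfacet
facet normal 0.487 -0.446 0.751
outer loop
vertex -1.435 -2.193 -0.937
vertex -2.077 -2.062 -0.443
vertex -2.032 -2.753 -0.882
endloop
endfacet
facet normal 0.685 -0.718 0.123
outer loop
vertex -1.435 -2.193 -0.937
vertex -2.032 -2.753 -0.882
vertex -1.708 -2.569 -1.613
endloop
endfacet
facet normal 0.943 -0.186 -0.277
outer loop
vertex -1.435 -2.193 -0.937
vertex -1.708 -2.569 -1.613
vertex -1.553 -1.763 -1.626
endloop
endfacet
facet normal 0.903 0.417 0.106
outer loop
vertex -1.435 -2.193 -0.937
vertex -1.553 -1.763 -1.626
vertex -1.782 -1.45 -0.903
endloop
endfacet
facet normal 0.622 0.257 0.740
outer loop
vertex -1.435 -2.193 -0.937
vertex -1.782 -1.45 -0.903
vertex -2.077 -2.062 -0.443
endloop
endfacet
facet normal -0.218 -0.533 0.817
outer loop
vertex -2.032 -2.753 -0.882
vertex -2.077 -2.062 -0.443
vertex -2.747 -2.357 -0.814
endloop
endfacet
facet normal 0.103 -0.974 -0.200
outer loop
vertex -1.708 -2.569 -1.613
vertex -2.032 -2.753 -0.882
vertex -2.518 -2.67 -1.537
endloop
endfacet
facet normal 0.519 -0.113 -0.847
outer loop
vertex -1.553 -1.763 -1.626
vertex -1.708 -2.569 -1.613
vertex -2.223 -2.058 -1.997
endloop
endfacet
facet normal 0.455 0.861 -0.229
outer loop
vertex -1.782 -1.45 -0.903
vertex -1.553 -1.763 -1.626
vertex -2.268 -1.367 -1.558
endloop
endfacet
facet normal 0.000 0.601 0.799
outer loop
vertex -2.077 -2.062 -0.443
vertex -1.782 -1.45 -0.903
vertex -2.592 -1.551 -0.827
endloop
endfacet

endsolid


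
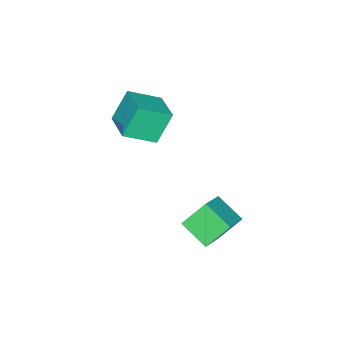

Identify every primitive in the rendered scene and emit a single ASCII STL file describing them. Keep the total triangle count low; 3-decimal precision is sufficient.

solid 
facet normal -0.546 0.453 0.704
outer loop
vertex 1.349 3.139 0.686
vertex 1.621 4.74 -0.134
vertex -0.39 2.841 -0.471
endloop
endfacet
facet normal -0.149 -0.880 0.451
outer loop
vertex 0.599 2.02 -1.746
vertex 1.349 3.139 0.686
vertex -0.39 2.841 -0.471
endloop
endfacet
facet normal -0.546 0.454 0.704
outer loop
vertex -0.39 2.841 -0.471
vertex 1.621 4.74 -0.134
vertex -0.118 4.442 -1.292
endloop
endfacet
facet normal -0.824 -0.141 -0.548
outer loop
vertex -0.118 4.442 -1.292
vertex 0.599 2.02 -1.746
vertex -0.39 2.841 -0.471
endloop
endfacet
facet normal 0.824 0.141 0.549
outer loop
vertex 1.349 3.139 0.686
vertex 2.61 3.919 -1.409
vertex 1.621 4.74 -0.134
endloop
endfacet
facet normal -0.150 -0.880 0.451
outer loop
vertex 2.338 2.318 -0.588
vertex 1.349 3.139 0.686
vertex 0.599 2.02 -1.746
endloop
endfacet
facet normal 0.824 0.141 0.549
outer loop
vertex 2.338 2.318 -0.588
vertex 2.61 3.919 -1.409
vertex 1.349 3.139 0.686
endloop
endfacet
facet normal 0.149 0.880 -0.451
outer loop
vertex 1.621 4.74 -0.134
vertex 2.61 3.919 -1.409
vertex -0.118 4.442 -1.292
endloop
endfacet
facet normal -0.824 -0.141 -0.549
outer loop
vertex 0.871 3.621 -2.566
vertex 0.599 2.02 -1.746
vertex -0.118 4.442 -1.292
endloop
endfacet
facet normal 0.149 0.880 -0.451
outer loop
vertex -0.118 4.442 -1.292
vertex 2.61 3.919 -1.409
vertex 0.871 3.621 -2.566
endloop
endfacet
facet normal 0.547 -0.453 -0.704
outer loop
vertex 0.871 3.621 -2.566
vertex 2.338 2.318 -0.588
vertex 0.599 2.02 -1.746
endloop
endfacet
facet normal 0.546 -0.454 -0.704
outer loop
vertex 2.61 3.919 -1.409
vertex 2.338 2.318 -0.588
vertex 0.871 3.621 -2.566
endloop
endfacet
facet normal -0.477 0.184 0.859
outer loop
vertex -1.682 -3.496 4.052
vertex -0.433 -2.007 4.427
vertex -2.936 -2.2 3.078
endloop
endfacet
facet normal -0.631 -0.753 -0.189
outer loop
vertex -1.967 -2.573 1.333
vertex -1.682 -3.496 4.052
vertex -2.936 -2.2 3.078
endloop
endfacet
facet normal -0.477 0.184 0.859
outer loop
vertex -2.936 -2.2 3.078
vertex -0.433 -2.007 4.427
vertex -1.687 -0.71 3.453
endloop
endfacet
facet normal -0.612 0.632 -0.475
outer loop
vertex -1.687 -0.71 3.453
vertex -1.967 -2.573 1.333
vertex -2.936 -2.2 3.078
endloop
endfacet
facet normal 0.612 -0.633 0.475
outer loop
vertex -1.682 -3.496 4.052
vertex 0.536 -2.38 2.682
vertex -0.433 -2.007 4.427
endloop
endfacet
facet normal -0.631 -0.752 -0.189
outer loop
vertex -0.713 -3.87 2.307
vertex -1.682 -3.496 4.052
vertex -1.967 -2.573 1.333
endloop
endfacet
facet normal 0.612 -0.632 0.475
outer loop
vertex -0.713 -3.87 2.307
vertex 0.536 -2.38 2.682
vertex -1.682 -3.496 4.052
endloop
endfacet
facet normal 0.631 0.752 0.190
outer loop
vertex -0.433 -2.007 4.427
vertex 0.536 -2.38 2.682
vertex -1.687 -0.71 3.453
endloop
endfacet
facet normal -0.612 0.633 -0.475
outer loop
vertex -0.718 -1.084 1.708
vertex -1.967 -2.573 1.333
vertex -1.687 -0.71 3.453
endloop
endfacet
facet normal 0.631 0.753 0.189
outer loop
vertex -1.687 -0.71 3.453
vertex 0.536 -2.38 2.682
vertex -0.718 -1.084 1.708
endloop
endfacet
facet normal 0.477 -0.184 -0.859
outer loop
vertex -0.718 -1.084 1.708
vertex -0.713 -3.87 2.307
vertex -1.967 -2.573 1.333
endloop
endfacet
facet normal 0.477 -0.184 -0.859
outer loop
vertex 0.536 -2.38 2.682
vertex -0.713 -3.87 2.307
vertex -0.718 -1.084 1.708
endloop
endfacet

endsolid


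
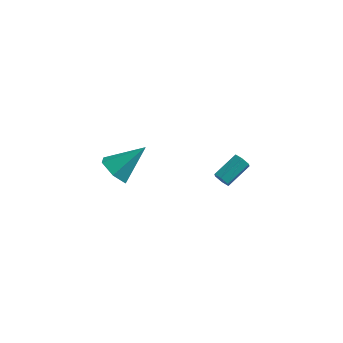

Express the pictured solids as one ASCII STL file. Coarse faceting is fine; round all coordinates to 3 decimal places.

solid 
facet normal -0.441 -0.782 -0.441
outer loop
vertex 0.562 2.459 -3.52
vertex 0.157 2.469 -3.133
vertex 0.101 2.766 -3.604
endloop
endfacet
facet normal 0.359 0.296 -0.885
outer loop
vertex 0.562 2.459 -3.52
vertex 0.101 2.766 -3.604
vertex 1.327 3.821 -2.754
endloop
endfacet
facet normal 0.360 0.295 -0.885
outer loop
vertex 1.327 3.821 -2.754
vertex 0.101 2.766 -3.604
vertex 0.866 4.128 -2.839
endloop
endfacet
facet normal 0.440 0.783 0.439
outer loop
vertex 1.327 3.821 -2.754
vertex 0.866 4.128 -2.839
vertex 0.923 3.831 -2.367
endloop
endfacet
facet normal -0.439 -0.783 -0.441
outer loop
vertex 0.101 2.766 -3.604
vertex 0.157 2.469 -3.133
vertex -0.304 2.775 -3.217
endloop
endfacet
facet normal -0.534 0.622 -0.573
outer loop
vertex 0.101 2.766 -3.604
vertex -0.304 2.775 -3.217
vertex 0.866 4.128 -2.839
endloop
endfacet
facet normal -0.534 0.622 -0.573
outer loop
vertex 0.866 4.128 -2.839
vertex -0.304 2.775 -3.217
vertex 0.462 4.138 -2.452
endloop
endfacet
facet normal 0.440 0.783 0.439
outer loop
vertex 0.866 4.128 -2.839
vertex 0.462 4.138 -2.452
vertex 0.923 3.831 -2.367
endloop
endfacet
facet normal -0.440 -0.783 -0.439
outer loop
vertex -0.304 2.775 -3.217
vertex 0.157 2.469 -3.133
vertex -0.247 2.479 -2.746
endloop
endfacet
facet normal -0.892 0.326 0.313
outer loop
vertex -0.304 2.775 -3.217
vertex -0.247 2.479 -2.746
vertex 0.462 4.138 -2.452
endloop
endfacet
facet normal -0.893 0.326 0.311
outer loop
vertex 0.462 4.138 -2.452
vertex -0.247 2.479 -2.746
vertex 0.518 3.841 -1.98
endloop
endfacet
facet normal 0.440 0.783 0.440
outer loop
vertex 0.462 4.138 -2.452
vertex 0.518 3.841 -1.98
vertex 0.923 3.831 -2.367
endloop
endfacet
facet normal -0.440 -0.783 -0.439
outer loop
vertex -0.247 2.479 -2.746
vertex 0.157 2.469 -3.133
vertex 0.214 2.172 -2.661
endloop
endfacet
facet normal -0.360 -0.296 0.885
outer loop
vertex -0.247 2.479 -2.746
vertex 0.214 2.172 -2.661
vertex 0.518 3.841 -1.98
endloop
endfacet
facet normal -0.358 -0.296 0.885
outer loop
vertex 0.518 3.841 -1.98
vertex 0.214 2.172 -2.661
vertex 0.979 3.534 -1.896
endloop
endfacet
facet normal 0.441 0.782 0.441
outer loop
vertex 0.518 3.841 -1.98
vertex 0.979 3.534 -1.896
vertex 0.923 3.831 -2.367
endloop
endfacet
facet normal -0.440 -0.783 -0.439
outer loop
vertex 0.214 2.172 -2.661
vertex 0.157 2.469 -3.133
vertex 0.618 2.162 -3.048
endloop
endfacet
facet normal 0.534 -0.622 0.573
outer loop
vertex 0.214 2.172 -2.661
vertex 0.618 2.162 -3.048
vertex 0.979 3.534 -1.896
endloop
endfacet
facet normal 0.534 -0.622 0.573
outer loop
vertex 0.979 3.534 -1.896
vertex 0.618 2.162 -3.048
vertex 1.384 3.525 -2.283
endloop
endfacet
facet normal 0.439 0.783 0.441
outer loop
vertex 0.979 3.534 -1.896
vertex 1.384 3.525 -2.283
vertex 0.923 3.831 -2.367
endloop
endfacet
facet normal -0.440 -0.783 -0.440
outer loop
vertex 0.618 2.162 -3.048
vertex 0.157 2.469 -3.133
vertex 0.562 2.459 -3.52
endloop
endfacet
facet normal 0.892 -0.327 -0.311
outer loop
vertex 0.618 2.162 -3.048
vertex 0.562 2.459 -3.52
vertex 1.384 3.525 -2.283
endloop
endfacet
facet normal 0.892 -0.325 -0.313
outer loop
vertex 1.384 3.525 -2.283
vertex 0.562 2.459 -3.52
vertex 1.327 3.821 -2.754
endloop
endfacet
facet normal 0.440 0.783 0.439
outer loop
vertex 1.384 3.525 -2.283
vertex 1.327 3.821 -2.754
vertex 0.923 3.831 -2.367
endloop
endfacet
facet normal -0.599 -0.505 -0.622
outer loop
vertex -3.055 -3.504 1.55
vertex -3.6 -3.837 2.345
vertex -3.854 -2.965 1.882
endloop
endfacet
facet normal 0.378 0.822 -0.425
outer loop
vertex -3.055 -3.504 1.55
vertex -3.854 -2.965 1.882
vertex -2.3 -2.743 3.695
endloop
endfacet
facet normal -0.599 -0.505 -0.621
outer loop
vertex -3.854 -2.965 1.882
vertex -3.6 -3.837 2.345
vertex -4.399 -3.298 2.678
endloop
endfacet
facet normal -0.326 0.931 0.166
outer loop
vertex -3.854 -2.965 1.882
vertex -4.399 -3.298 2.678
vertex -2.3 -2.743 3.695
endloop
endfacet
facet normal -0.599 -0.504 -0.622
outer loop
vertex -4.399 -3.298 2.678
vertex -3.6 -3.837 2.345
vertex -4.145 -4.171 3.14
endloop
endfacet
facet normal -0.479 0.298 0.826
outer loop
vertex -4.399 -3.298 2.678
vertex -4.145 -4.171 3.14
vertex -2.3 -2.743 3.695
endloop
endfacet
facet normal -0.598 -0.505 -0.622
outer loop
vertex -4.145 -4.171 3.14
vertex -3.6 -3.837 2.345
vertex -3.345 -4.71 2.808
endloop
endfacet
facet normal 0.073 -0.442 0.894
outer loop
vertex -4.145 -4.171 3.14
vertex -3.345 -4.71 2.808
vertex -2.3 -2.743 3.695
endloop
endfacet
facet normal -0.599 -0.505 -0.622
outer loop
vertex -3.345 -4.71 2.808
vertex -3.6 -3.837 2.345
vertex -2.8 -4.377 2.013
endloop
endfacet
facet normal 0.778 -0.550 0.303
outer loop
vertex -3.345 -4.71 2.808
vertex -2.8 -4.377 2.013
vertex -2.3 -2.743 3.695
endloop
endfacet
facet normal -0.599 -0.505 -0.622
outer loop
vertex -2.8 -4.377 2.013
vertex -3.6 -3.837 2.345
vertex -3.055 -3.504 1.55
endloop
endfacet
facet normal 0.931 0.083 -0.357
outer loop
vertex -2.8 -4.377 2.013
vertex -3.055 -3.504 1.55
vertex -2.3 -2.743 3.695
endloop
endfacet

endsolid


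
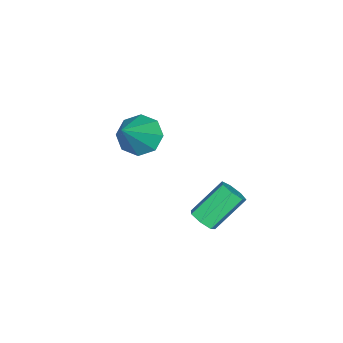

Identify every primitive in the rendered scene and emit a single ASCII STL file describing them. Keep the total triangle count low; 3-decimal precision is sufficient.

solid 
facet normal 0.541 -0.514 -0.666
outer loop
vertex -0.223 2.06 -2.815
vertex -0.66 2.003 -3.126
vertex -0.292 2.398 -3.132
endloop
endfacet
facet normal 0.828 0.464 0.315
outer loop
vertex -0.223 2.06 -2.815
vertex -0.292 2.398 -3.132
vertex -1.062 2.855 -1.782
endloop
endfacet
facet normal 0.827 0.466 0.314
outer loop
vertex -1.062 2.855 -1.782
vertex -0.292 2.398 -3.132
vertex -1.132 3.193 -2.099
endloop
endfacet
facet normal -0.542 0.512 0.666
outer loop
vertex -1.062 2.855 -1.782
vertex -1.132 3.193 -2.099
vertex -1.5 2.797 -2.094
endloop
endfacet
facet normal 0.540 -0.513 -0.667
outer loop
vertex -0.292 2.398 -3.132
vertex -0.66 2.003 -3.126
vertex -0.639 2.438 -3.444
endloop
endfacet
facet normal 0.398 0.854 -0.334
outer loop
vertex -0.292 2.398 -3.132
vertex -0.639 2.438 -3.444
vertex -1.132 3.193 -2.099
endloop
endfacet
facet normal 0.400 0.854 -0.333
outer loop
vertex -1.132 3.193 -2.099
vertex -0.639 2.438 -3.444
vertex -1.478 3.233 -2.412
endloop
endfacet
facet normal -0.543 0.513 0.665
outer loop
vertex -1.132 3.193 -2.099
vertex -1.478 3.233 -2.412
vertex -1.5 2.797 -2.094
endloop
endfacet
facet normal 0.542 -0.513 -0.665
outer loop
vertex -0.639 2.438 -3.444
vertex -0.66 2.003 -3.126
vertex -1.001 2.151 -3.518
endloop
endfacet
facet normal -0.327 0.601 -0.729
outer loop
vertex -0.639 2.438 -3.444
vertex -1.001 2.151 -3.518
vertex -1.478 3.233 -2.412
endloop
endfacet
facet normal -0.329 0.600 -0.729
outer loop
vertex -1.478 3.233 -2.412
vertex -1.001 2.151 -3.518
vertex -1.841 2.945 -2.485
endloop
endfacet
facet normal -0.541 0.513 0.666
outer loop
vertex -1.478 3.233 -2.412
vertex -1.841 2.945 -2.485
vertex -1.5 2.797 -2.094
endloop
endfacet
facet normal 0.542 -0.514 -0.665
outer loop
vertex -1.001 2.151 -3.518
vertex -0.66 2.003 -3.126
vertex -1.107 1.752 -3.296
endloop
endfacet
facet normal -0.810 -0.106 -0.577
outer loop
vertex -1.001 2.151 -3.518
vertex -1.107 1.752 -3.296
vertex -1.841 2.945 -2.485
endloop
endfacet
facet normal -0.809 -0.105 -0.578
outer loop
vertex -1.841 2.945 -2.485
vertex -1.107 1.752 -3.296
vertex -1.947 2.546 -2.264
endloop
endfacet
facet normal -0.541 0.513 0.666
outer loop
vertex -1.841 2.945 -2.485
vertex -1.947 2.546 -2.264
vertex -1.5 2.797 -2.094
endloop
endfacet
facet normal 0.541 -0.512 -0.667
outer loop
vertex -1.107 1.752 -3.296
vertex -0.66 2.003 -3.126
vertex -0.876 1.541 -2.947
endloop
endfacet
facet normal -0.681 -0.732 0.009
outer loop
vertex -1.107 1.752 -3.296
vertex -0.876 1.541 -2.947
vertex -1.947 2.546 -2.264
endloop
endfacet
facet normal -0.681 -0.732 0.010
outer loop
vertex -1.947 2.546 -2.264
vertex -0.876 1.541 -2.947
vertex -1.716 2.336 -1.914
endloop
endfacet
facet normal -0.542 0.514 0.666
outer loop
vertex -1.947 2.546 -2.264
vertex -1.716 2.336 -1.914
vertex -1.5 2.797 -2.094
endloop
endfacet
facet normal 0.542 -0.512 -0.666
outer loop
vertex -0.876 1.541 -2.947
vertex -0.66 2.003 -3.126
vertex -0.483 1.679 -2.733
endloop
endfacet
facet normal -0.038 -0.807 0.590
outer loop
vertex -0.876 1.541 -2.947
vertex -0.483 1.679 -2.733
vertex -1.716 2.336 -1.914
endloop
endfacet
facet normal -0.039 -0.807 0.589
outer loop
vertex -1.716 2.336 -1.914
vertex -0.483 1.679 -2.733
vertex -1.322 2.473 -1.7
endloop
endfacet
facet normal -0.541 0.513 0.666
outer loop
vertex -1.716 2.336 -1.914
vertex -1.322 2.473 -1.7
vertex -1.5 2.797 -2.094
endloop
endfacet
facet normal 0.541 -0.513 -0.666
outer loop
vertex -0.483 1.679 -2.733
vertex -0.66 2.003 -3.126
vertex -0.223 2.06 -2.815
endloop
endfacet
facet normal 0.632 -0.275 0.725
outer loop
vertex -0.483 1.679 -2.733
vertex -0.223 2.06 -2.815
vertex -1.322 2.473 -1.7
endloop
endfacet
facet normal 0.632 -0.275 0.725
outer loop
vertex -1.322 2.473 -1.7
vertex -0.223 2.06 -2.815
vertex -1.062 2.855 -1.782
endloop
endfacet
facet normal -0.542 0.512 0.666
outer loop
vertex -1.322 2.473 -1.7
vertex -1.062 2.855 -1.782
vertex -1.5 2.797 -2.094
endloop
endfacet
facet normal -0.713 0.074 -0.697
outer loop
vertex -4.181 -2.025 -3.498
vertex -4.651 -1.524 -2.964
vertex -4.044 -1.377 -3.569
endloop
endfacet
facet normal 0.886 -0.231 -0.402
outer loop
vertex -4.181 -2.025 -3.498
vertex -4.044 -1.377 -3.569
vertex -3.209 -1.676 -1.556
endloop
endfacet
facet normal -0.713 0.076 -0.697
outer loop
vertex -4.044 -1.377 -3.569
vertex -4.651 -1.524 -2.964
vertex -4.262 -0.816 -3.285
endloop
endfacet
facet normal 0.839 0.467 -0.279
outer loop
vertex -4.044 -1.377 -3.569
vertex -4.262 -0.816 -3.285
vertex -3.209 -1.676 -1.556
endloop
endfacet
facet normal -0.713 0.076 -0.697
outer loop
vertex -4.262 -0.816 -3.285
vertex -4.651 -1.524 -2.964
vertex -4.708 -0.669 -2.813
endloop
endfacet
facet normal 0.456 0.876 0.158
outer loop
vertex -4.262 -0.816 -3.285
vertex -4.708 -0.669 -2.813
vertex -3.209 -1.676 -1.556
endloop
endfacet
facet normal -0.714 0.075 -0.696
outer loop
vertex -4.708 -0.669 -2.813
vertex -4.651 -1.524 -2.964
vertex -5.12 -1.024 -2.429
endloop
endfacet
facet normal -0.041 0.755 0.654
outer loop
vertex -4.708 -0.669 -2.813
vertex -5.12 -1.024 -2.429
vertex -3.209 -1.676 -1.556
endloop
endfacet
facet normal -0.714 0.076 -0.696
outer loop
vertex -5.12 -1.024 -2.429
vertex -4.651 -1.524 -2.964
vertex -5.258 -1.672 -2.358
endloop
endfacet
facet normal -0.358 0.177 0.917
outer loop
vertex -5.12 -1.024 -2.429
vertex -5.258 -1.672 -2.358
vertex -3.209 -1.676 -1.556
endloop
endfacet
facet normal -0.714 0.074 -0.697
outer loop
vertex -5.258 -1.672 -2.358
vertex -4.651 -1.524 -2.964
vertex -5.039 -2.233 -2.642
endloop
endfacet
facet normal -0.312 -0.523 0.793
outer loop
vertex -5.258 -1.672 -2.358
vertex -5.039 -2.233 -2.642
vertex -3.209 -1.676 -1.556
endloop
endfacet
facet normal -0.713 0.074 -0.697
outer loop
vertex -5.039 -2.233 -2.642
vertex -4.651 -1.524 -2.964
vertex -4.593 -2.379 -3.114
endloop
endfacet
facet normal 0.072 -0.932 0.356
outer loop
vertex -5.039 -2.233 -2.642
vertex -4.593 -2.379 -3.114
vertex -3.209 -1.676 -1.556
endloop
endfacet
facet normal -0.713 0.074 -0.697
outer loop
vertex -4.593 -2.379 -3.114
vertex -4.651 -1.524 -2.964
vertex -4.181 -2.025 -3.498
endloop
endfacet
facet normal 0.568 -0.811 -0.138
outer loop
vertex -4.593 -2.379 -3.114
vertex -4.181 -2.025 -3.498
vertex -3.209 -1.676 -1.556
endloop
endfacet

endsolid


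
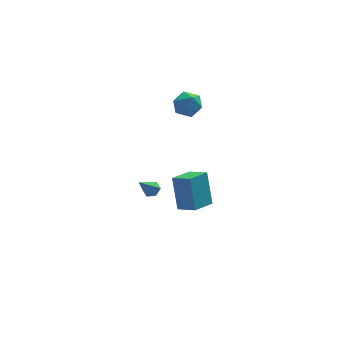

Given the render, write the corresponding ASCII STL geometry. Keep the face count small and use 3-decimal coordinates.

solid 
facet normal 0.348 0.819 0.456
outer loop
vertex 2.282 4.35 1.672
vertex 2.011 4.027 2.46
vertex 2.833 3.844 2.161
endloop
endfacet
facet normal 0.730 0.671 -0.129
outer loop
vertex 2.282 4.35 1.672
vertex 2.833 3.844 2.161
vertex 2.785 3.726 1.276
endloop
endfacet
facet normal 0.286 0.667 -0.688
outer loop
vertex 2.282 4.35 1.672
vertex 2.785 3.726 1.276
vertex 1.933 3.837 1.029
endloop
endfacet
facet normal -0.371 0.814 -0.448
outer loop
vertex 2.282 4.35 1.672
vertex 1.933 3.837 1.029
vertex 1.455 4.022 1.761
endloop
endfacet
facet normal -0.332 0.907 0.258
outer loop
vertex 2.282 4.35 1.672
vertex 1.455 4.022 1.761
vertex 2.011 4.027 2.46
endloop
endfacet
facet normal 0.998 0.013 -0.056
outer loop
vertex 2.785 3.726 1.276
vertex 2.833 3.844 2.161
vertex 2.825 3.018 1.819
endloop
endfacet
facet normal 0.380 0.253 0.890
outer loop
vertex 2.833 3.844 2.161
vertex 2.011 4.027 2.46
vertex 2.347 3.203 2.551
endloop
endfacet
facet normal -0.720 0.396 0.570
outer loop
vertex 2.011 4.027 2.46
vertex 1.455 4.022 1.761
vertex 1.495 3.314 2.304
endloop
endfacet
facet normal -0.782 0.245 -0.573
outer loop
vertex 1.455 4.022 1.761
vertex 1.933 3.837 1.029
vertex 1.447 3.196 1.419
endloop
endfacet
facet normal 0.279 0.008 -0.960
outer loop
vertex 1.933 3.837 1.029
vertex 2.785 3.726 1.276
vertex 2.269 3.013 1.12
endloop
endfacet
facet normal 0.371 -0.814 0.448
outer loop
vertex 1.998 2.69 1.908
vertex 2.825 3.018 1.819
vertex 2.347 3.203 2.551
endloop
endfacet
facet normal -0.286 -0.667 0.688
outer loop
vertex 1.998 2.69 1.908
vertex 2.347 3.203 2.551
vertex 1.495 3.314 2.304
endloop
endfacet
facet normal -0.730 -0.671 0.129
outer loop
vertex 1.998 2.69 1.908
vertex 1.495 3.314 2.304
vertex 1.447 3.196 1.419
endloop
endfacet
facet normal -0.348 -0.819 -0.456
outer loop
vertex 1.998 2.69 1.908
vertex 1.447 3.196 1.419
vertex 2.269 3.013 1.12
endloop
endfacet
facet normal 0.332 -0.907 -0.258
outer loop
vertex 1.998 2.69 1.908
vertex 2.269 3.013 1.12
vertex 2.825 3.018 1.819
endloop
endfacet
facet normal 0.782 -0.245 0.573
outer loop
vertex 2.347 3.203 2.551
vertex 2.825 3.018 1.819
vertex 2.833 3.844 2.161
endloop
endfacet
facet normal -0.279 -0.008 0.960
outer loop
vertex 1.495 3.314 2.304
vertex 2.347 3.203 2.551
vertex 2.011 4.027 2.46
endloop
endfacet
facet normal -0.998 -0.013 0.056
outer loop
vertex 1.447 3.196 1.419
vertex 1.495 3.314 2.304
vertex 1.455 4.022 1.761
endloop
endfacet
facet normal -0.380 -0.253 -0.890
outer loop
vertex 2.269 3.013 1.12
vertex 1.447 3.196 1.419
vertex 1.933 3.837 1.029
endloop
endfacet
facet normal 0.720 -0.396 -0.570
outer loop
vertex 2.825 3.018 1.819
vertex 2.269 3.013 1.12
vertex 2.785 3.726 1.276
endloop
endfacet
facet normal -0.726 -0.640 0.251
outer loop
vertex 1.098 -3.467 1.356
vertex 0.332 -2.757 0.952
vertex 1.238 -4.313 -0.395
endloop
endfacet
facet normal 0.685 -0.633 0.361
outer loop
vertex 2.268 -3.403 -0.752
vertex 1.098 -3.467 1.356
vertex 1.238 -4.313 -0.395
endloop
endfacet
facet normal -0.726 -0.640 0.251
outer loop
vertex 1.238 -4.313 -0.395
vertex 0.332 -2.757 0.952
vertex 0.472 -3.603 -0.799
endloop
endfacet
facet normal 0.072 -0.434 -0.898
outer loop
vertex 0.472 -3.603 -0.799
vertex 2.268 -3.403 -0.752
vertex 1.238 -4.313 -0.395
endloop
endfacet
facet normal -0.072 0.434 0.898
outer loop
vertex 1.098 -3.467 1.356
vertex 1.362 -1.847 0.595
vertex 0.332 -2.757 0.952
endloop
endfacet
facet normal 0.685 -0.633 0.361
outer loop
vertex 2.128 -2.557 0.999
vertex 1.098 -3.467 1.356
vertex 2.268 -3.403 -0.752
endloop
endfacet
facet normal -0.072 0.434 0.898
outer loop
vertex 2.128 -2.557 0.999
vertex 1.362 -1.847 0.595
vertex 1.098 -3.467 1.356
endloop
endfacet
facet normal -0.685 0.633 -0.361
outer loop
vertex 0.332 -2.757 0.952
vertex 1.362 -1.847 0.595
vertex 0.472 -3.603 -0.799
endloop
endfacet
facet normal 0.072 -0.434 -0.898
outer loop
vertex 1.502 -2.693 -1.156
vertex 2.268 -3.403 -0.752
vertex 0.472 -3.603 -0.799
endloop
endfacet
facet normal -0.685 0.633 -0.361
outer loop
vertex 0.472 -3.603 -0.799
vertex 1.362 -1.847 0.595
vertex 1.502 -2.693 -1.156
endloop
endfacet
facet normal 0.726 0.640 -0.251
outer loop
vertex 1.502 -2.693 -1.156
vertex 2.128 -2.557 0.999
vertex 2.268 -3.403 -0.752
endloop
endfacet
facet normal 0.726 0.640 -0.251
outer loop
vertex 1.362 -1.847 0.595
vertex 2.128 -2.557 0.999
vertex 1.502 -2.693 -1.156
endloop
endfacet
facet normal 0.493 0.422 -0.761
outer loop
vertex 0.158 1.521 -2.769
vertex -0.142 1.251 -3.113
vertex -0.295 1.731 -2.946
endloop
endfacet
facet normal 0.013 0.661 0.750
outer loop
vertex 0.158 1.521 -2.769
vertex -0.295 1.731 -2.946
vertex -0.898 0.609 -1.947
endloop
endfacet
facet normal 0.494 0.422 -0.760
outer loop
vertex -0.295 1.731 -2.946
vertex -0.142 1.251 -3.113
vertex -0.595 1.462 -3.29
endloop
endfacet
facet normal -0.774 0.599 0.206
outer loop
vertex -0.295 1.731 -2.946
vertex -0.595 1.462 -3.29
vertex -0.898 0.609 -1.947
endloop
endfacet
facet normal 0.493 0.420 -0.762
outer loop
vertex -0.595 1.462 -3.29
vertex -0.142 1.251 -3.113
vertex -0.443 0.982 -3.456
endloop
endfacet
facet normal -0.928 -0.182 -0.325
outer loop
vertex -0.595 1.462 -3.29
vertex -0.443 0.982 -3.456
vertex -0.898 0.609 -1.947
endloop
endfacet
facet normal 0.493 0.420 -0.762
outer loop
vertex -0.443 0.982 -3.456
vertex -0.142 1.251 -3.113
vertex 0.01 0.772 -3.279
endloop
endfacet
facet normal -0.296 -0.903 -0.312
outer loop
vertex -0.443 0.982 -3.456
vertex 0.01 0.772 -3.279
vertex -0.898 0.609 -1.947
endloop
endfacet
facet normal 0.495 0.421 -0.760
outer loop
vertex 0.01 0.772 -3.279
vertex -0.142 1.251 -3.113
vertex 0.31 1.041 -2.935
endloop
endfacet
facet normal 0.489 -0.841 0.231
outer loop
vertex 0.01 0.772 -3.279
vertex 0.31 1.041 -2.935
vertex -0.898 0.609 -1.947
endloop
endfacet
facet normal 0.495 0.420 -0.761
outer loop
vertex 0.31 1.041 -2.935
vertex -0.142 1.251 -3.113
vertex 0.158 1.521 -2.769
endloop
endfacet
facet normal 0.645 -0.059 0.762
outer loop
vertex 0.31 1.041 -2.935
vertex 0.158 1.521 -2.769
vertex -0.898 0.609 -1.947
endloop
endfacet

endsolid
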